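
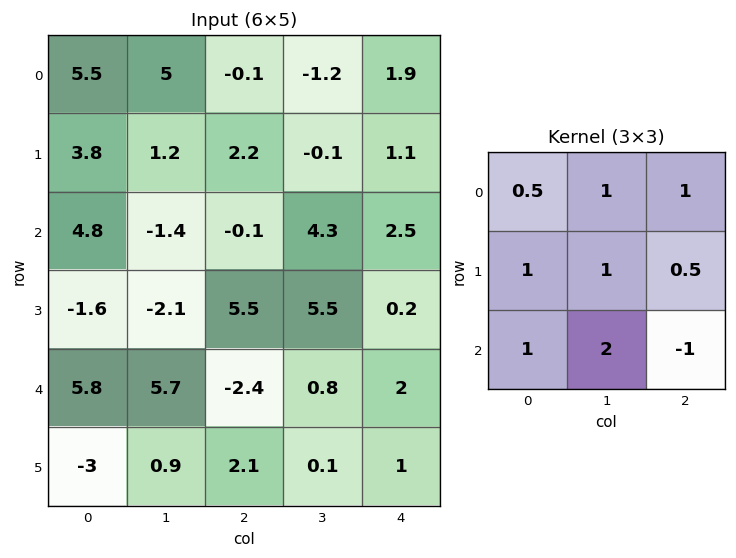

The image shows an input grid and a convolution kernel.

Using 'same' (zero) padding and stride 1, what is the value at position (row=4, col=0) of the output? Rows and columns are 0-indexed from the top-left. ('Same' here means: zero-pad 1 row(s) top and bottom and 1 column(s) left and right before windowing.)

-1.95

The receptive field on the zero-padded input at this output position is [0 -1.6 -2.1 / 0 5.8 5.7 / 0 -3 0.9]. Elementwise product with the kernel and sum: 0·0.5 + -1.6·1 + -2.1·1 + 0·1 + 5.8·1 + 5.7·0.5 + 0·1 + -3·2 + 0.9·-1.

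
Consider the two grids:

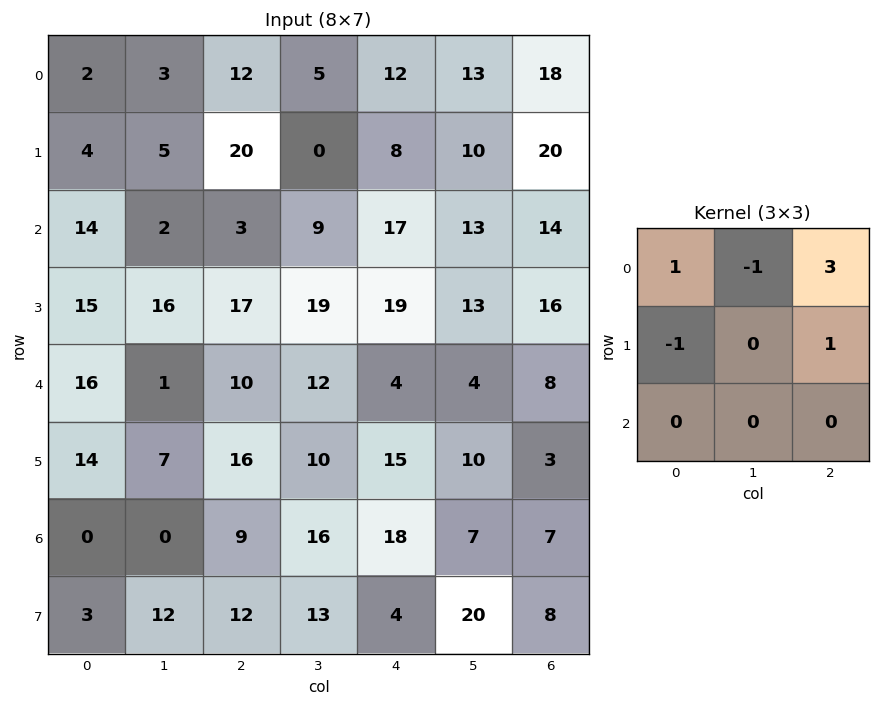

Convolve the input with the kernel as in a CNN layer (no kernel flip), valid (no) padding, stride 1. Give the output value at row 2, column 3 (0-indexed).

The receptive field on the input at this output position is [9 17 13 / 19 19 13 / 12 4 4]. Elementwise product with the kernel and sum: 9·1 + 17·-1 + 13·3 + 19·-1 + 13·1.

25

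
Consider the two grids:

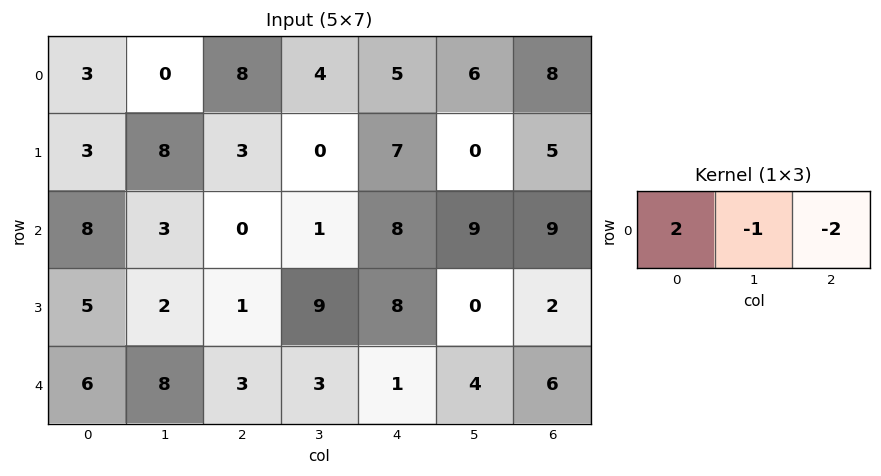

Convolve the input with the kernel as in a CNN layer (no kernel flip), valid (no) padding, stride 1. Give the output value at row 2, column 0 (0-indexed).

The receptive field on the input at this output position is [8 3 0]. Elementwise product with the kernel and sum: 8·2 + 3·-1 + 0·-2.

13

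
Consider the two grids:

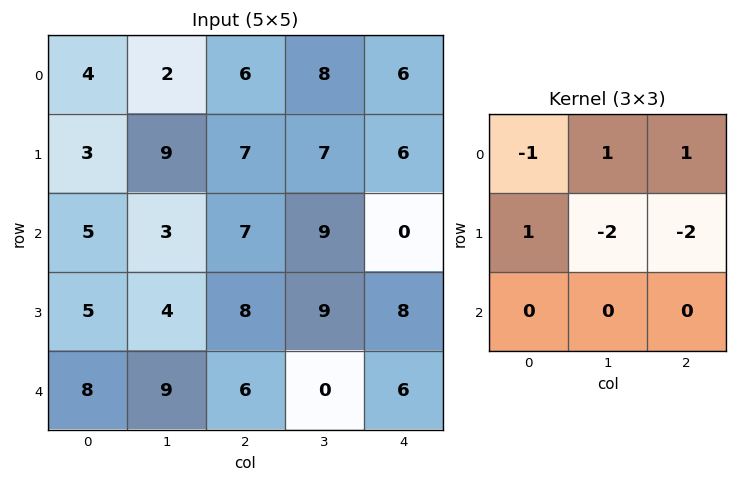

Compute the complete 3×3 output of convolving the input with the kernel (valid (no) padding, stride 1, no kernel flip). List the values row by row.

Output[0,0]: The receptive field on the input at this output position is [4 2 6 / 3 9 7 / 5 3 7]. Elementwise product with the kernel and sum: 4·-1 + 2·1 + 6·1 + 3·1 + 9·-2 + 7·-2.
Output[0,1]: The receptive field on the input at this output position is [2 6 8 / 9 7 7 / 3 7 9]. Elementwise product with the kernel and sum: 2·-1 + 6·1 + 8·1 + 9·1 + 7·-2 + 7·-2.

-25 -7 -11
-2 -24 -5
-14 -17 -24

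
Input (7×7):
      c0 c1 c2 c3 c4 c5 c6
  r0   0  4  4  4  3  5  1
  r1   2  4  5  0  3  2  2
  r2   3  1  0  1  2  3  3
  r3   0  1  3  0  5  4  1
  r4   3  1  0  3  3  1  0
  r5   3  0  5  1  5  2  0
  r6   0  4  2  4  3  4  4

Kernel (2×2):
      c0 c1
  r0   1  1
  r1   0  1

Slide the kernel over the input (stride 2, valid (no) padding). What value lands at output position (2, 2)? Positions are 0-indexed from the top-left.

The receptive field on the input at this output position is [3 1 / 5 2]. Elementwise product with the kernel and sum: 3·1 + 1·1 + 2·1.

6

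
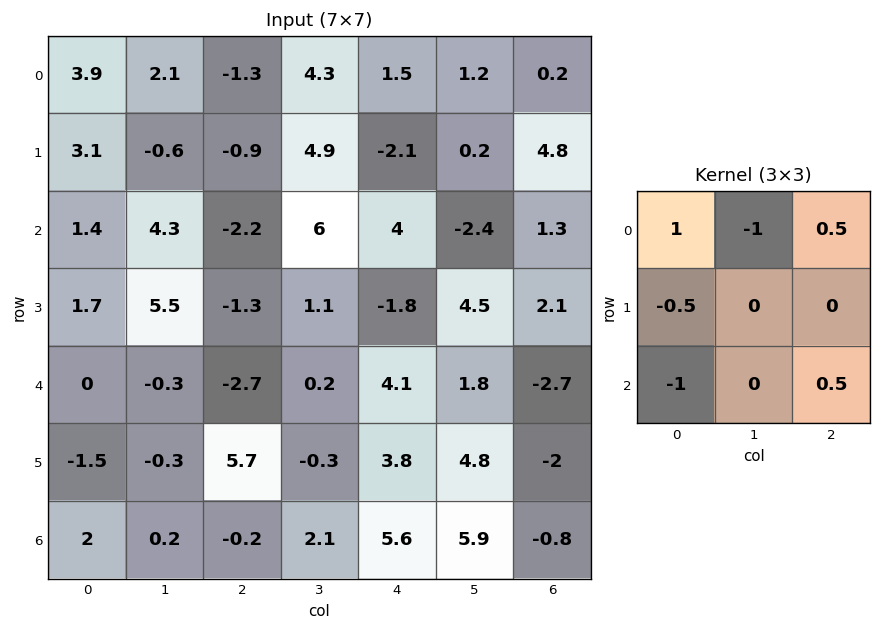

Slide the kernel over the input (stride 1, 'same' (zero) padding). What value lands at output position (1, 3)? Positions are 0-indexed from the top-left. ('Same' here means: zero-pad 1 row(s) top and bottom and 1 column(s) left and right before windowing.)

-0.2

The receptive field on the zero-padded input at this output position is [-1.3 4.3 1.5 / -0.9 4.9 -2.1 / -2.2 6 4]. Elementwise product with the kernel and sum: -1.3·1 + 4.3·-1 + 1.5·0.5 + -0.9·-0.5 + -2.2·-1 + 4·0.5.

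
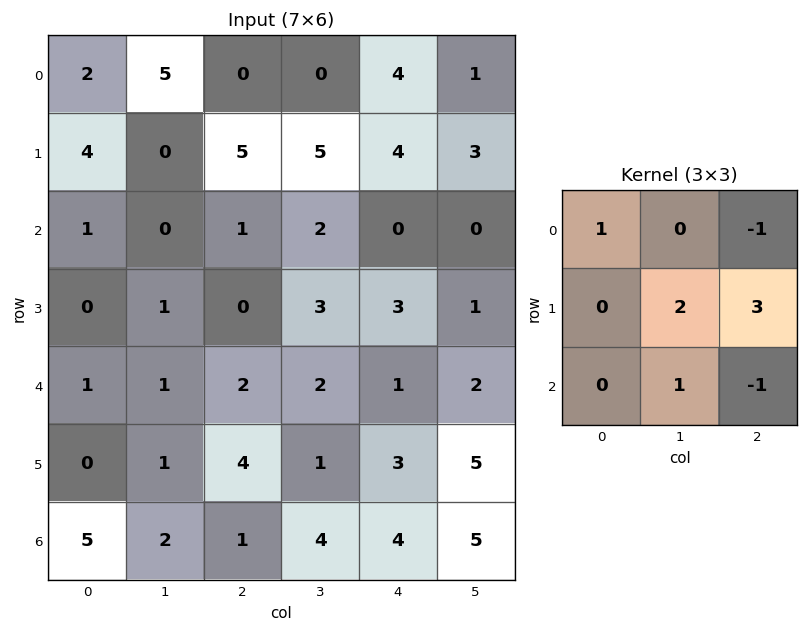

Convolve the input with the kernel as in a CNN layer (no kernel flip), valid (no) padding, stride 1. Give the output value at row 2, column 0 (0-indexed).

1

The receptive field on the input at this output position is [1 0 1 / 0 1 0 / 1 1 2]. Elementwise product with the kernel and sum: 1·1 + 1·-1 + 1·2 + 0·3 + 1·1 + 2·-1.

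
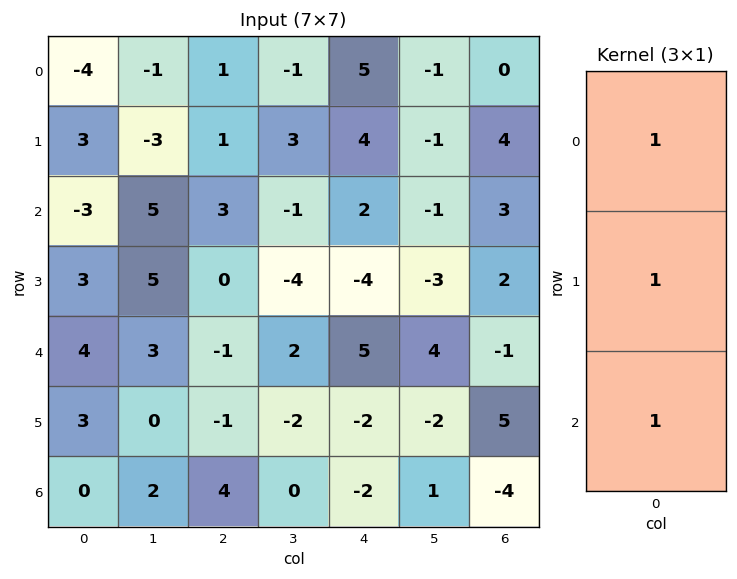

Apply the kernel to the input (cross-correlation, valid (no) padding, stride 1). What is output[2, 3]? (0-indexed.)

-3

The receptive field on the input at this output position is [-1 / -4 / 2]. Elementwise product with the kernel and sum: -1·1 + -4·1 + 2·1.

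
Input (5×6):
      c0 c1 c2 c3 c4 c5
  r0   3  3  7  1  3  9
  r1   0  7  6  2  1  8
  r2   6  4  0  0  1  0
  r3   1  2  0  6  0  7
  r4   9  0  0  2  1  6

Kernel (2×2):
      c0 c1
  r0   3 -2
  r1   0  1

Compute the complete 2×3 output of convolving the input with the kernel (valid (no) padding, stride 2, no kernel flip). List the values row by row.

Output[0,0]: The receptive field on the input at this output position is [3 3 / 0 7]. Elementwise product with the kernel and sum: 3·3 + 3·-2 + 7·1.
Output[0,1]: The receptive field on the input at this output position is [7 1 / 6 2]. Elementwise product with the kernel and sum: 7·3 + 1·-2 + 2·1.

10 21 -1
12 6 10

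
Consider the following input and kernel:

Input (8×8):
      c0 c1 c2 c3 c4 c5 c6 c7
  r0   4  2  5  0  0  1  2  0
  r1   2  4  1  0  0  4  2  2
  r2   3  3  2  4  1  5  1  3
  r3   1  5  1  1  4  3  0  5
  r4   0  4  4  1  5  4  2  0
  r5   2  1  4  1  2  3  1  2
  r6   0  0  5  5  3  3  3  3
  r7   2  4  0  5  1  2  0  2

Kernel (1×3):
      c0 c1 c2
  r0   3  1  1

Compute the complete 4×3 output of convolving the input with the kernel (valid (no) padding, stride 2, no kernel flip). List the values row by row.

19 15 3
14 11 9
8 18 21
5 23 15

Output[0,0]: The receptive field on the input at this output position is [4 2 5]. Elementwise product with the kernel and sum: 4·3 + 2·1 + 5·1.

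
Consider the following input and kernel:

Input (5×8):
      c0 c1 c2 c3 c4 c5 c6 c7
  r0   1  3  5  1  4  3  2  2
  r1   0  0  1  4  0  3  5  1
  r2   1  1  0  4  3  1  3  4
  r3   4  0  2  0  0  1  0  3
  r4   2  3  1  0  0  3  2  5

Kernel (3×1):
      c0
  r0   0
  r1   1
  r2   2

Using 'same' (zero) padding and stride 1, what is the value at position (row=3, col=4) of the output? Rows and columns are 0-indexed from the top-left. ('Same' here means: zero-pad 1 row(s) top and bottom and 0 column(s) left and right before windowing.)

The receptive field on the zero-padded input at this output position is [3 / 0 / 0]. Elementwise product with the kernel and sum: 0·1 + 0·2.

0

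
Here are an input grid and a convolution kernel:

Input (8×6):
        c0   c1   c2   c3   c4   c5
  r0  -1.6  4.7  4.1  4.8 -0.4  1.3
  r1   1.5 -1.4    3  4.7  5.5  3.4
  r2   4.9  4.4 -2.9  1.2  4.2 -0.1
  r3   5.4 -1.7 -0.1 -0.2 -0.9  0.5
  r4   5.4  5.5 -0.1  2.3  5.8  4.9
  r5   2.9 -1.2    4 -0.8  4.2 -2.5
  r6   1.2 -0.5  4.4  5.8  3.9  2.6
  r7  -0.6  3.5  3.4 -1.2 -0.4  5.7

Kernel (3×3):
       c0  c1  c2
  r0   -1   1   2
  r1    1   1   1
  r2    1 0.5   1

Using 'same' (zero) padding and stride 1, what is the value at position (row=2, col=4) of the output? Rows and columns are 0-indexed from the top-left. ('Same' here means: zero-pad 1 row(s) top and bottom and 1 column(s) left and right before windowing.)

12.75

The receptive field on the zero-padded input at this output position is [4.7 5.5 3.4 / 1.2 4.2 -0.1 / -0.2 -0.9 0.5]. Elementwise product with the kernel and sum: 4.7·-1 + 5.5·1 + 3.4·2 + 1.2·1 + 4.2·1 + -0.1·1 + -0.2·1 + -0.9·0.5 + 0.5·1.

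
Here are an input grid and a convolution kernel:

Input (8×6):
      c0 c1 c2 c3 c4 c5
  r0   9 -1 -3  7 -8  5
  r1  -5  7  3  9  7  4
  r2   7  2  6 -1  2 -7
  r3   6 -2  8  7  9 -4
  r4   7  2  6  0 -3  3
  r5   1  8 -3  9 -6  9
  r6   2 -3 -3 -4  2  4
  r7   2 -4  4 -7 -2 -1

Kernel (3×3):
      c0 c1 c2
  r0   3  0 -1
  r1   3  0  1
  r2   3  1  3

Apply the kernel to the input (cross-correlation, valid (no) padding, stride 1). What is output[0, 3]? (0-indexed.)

The receptive field on the input at this output position is [7 -8 5 / 9 7 4 / -1 2 -7]. Elementwise product with the kernel and sum: 7·3 + 5·-1 + 9·3 + 4·1 + -1·3 + 2·1 + -7·3.

25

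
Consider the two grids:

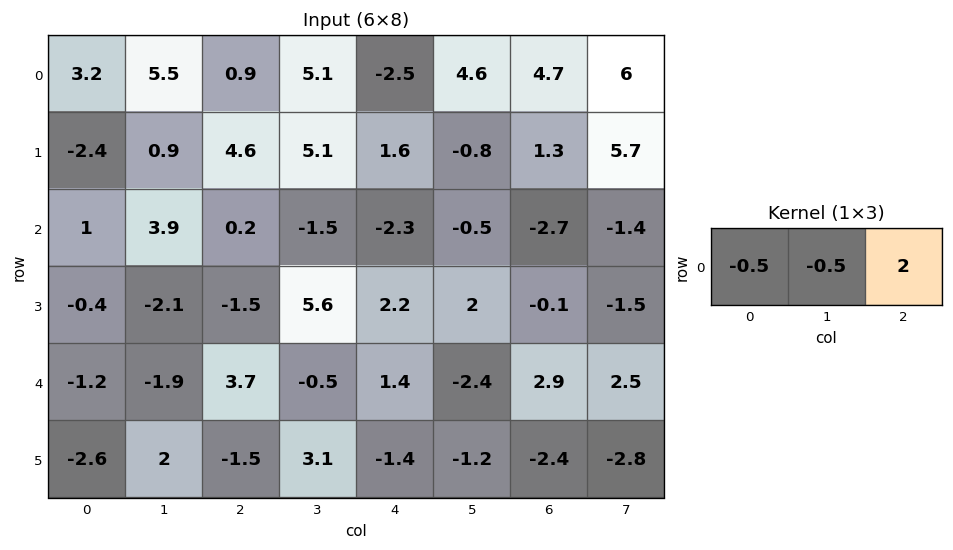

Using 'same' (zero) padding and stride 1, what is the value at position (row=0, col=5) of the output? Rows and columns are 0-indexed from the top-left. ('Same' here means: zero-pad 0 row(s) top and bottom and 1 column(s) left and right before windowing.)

The receptive field on the zero-padded input at this output position is [-2.5 4.6 4.7]. Elementwise product with the kernel and sum: -2.5·-0.5 + 4.6·-0.5 + 4.7·2.

8.35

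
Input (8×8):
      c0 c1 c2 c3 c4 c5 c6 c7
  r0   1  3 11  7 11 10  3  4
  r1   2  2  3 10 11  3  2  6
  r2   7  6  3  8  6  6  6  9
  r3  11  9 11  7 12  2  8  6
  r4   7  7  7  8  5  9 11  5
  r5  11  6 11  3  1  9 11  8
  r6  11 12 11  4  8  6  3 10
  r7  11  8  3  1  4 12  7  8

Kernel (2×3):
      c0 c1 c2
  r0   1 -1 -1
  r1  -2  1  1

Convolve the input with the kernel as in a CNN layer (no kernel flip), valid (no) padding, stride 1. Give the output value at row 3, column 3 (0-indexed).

-9

The receptive field on the input at this output position is [7 12 2 / 8 5 9]. Elementwise product with the kernel and sum: 7·1 + 12·-1 + 2·-1 + 8·-2 + 5·1 + 9·1.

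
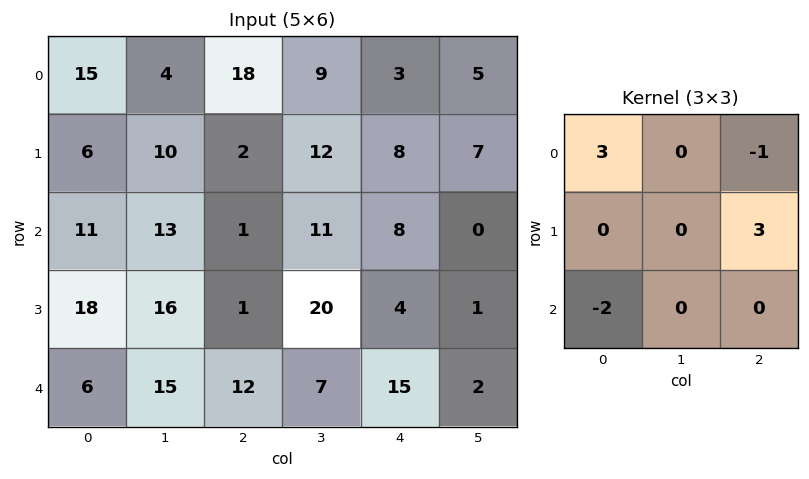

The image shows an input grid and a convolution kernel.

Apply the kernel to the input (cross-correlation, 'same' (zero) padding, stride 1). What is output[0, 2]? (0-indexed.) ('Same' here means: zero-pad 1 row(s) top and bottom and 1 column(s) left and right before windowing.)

The receptive field on the zero-padded input at this output position is [0 0 0 / 4 18 9 / 10 2 12]. Elementwise product with the kernel and sum: 0·3 + 0·-1 + 9·3 + 10·-2.

7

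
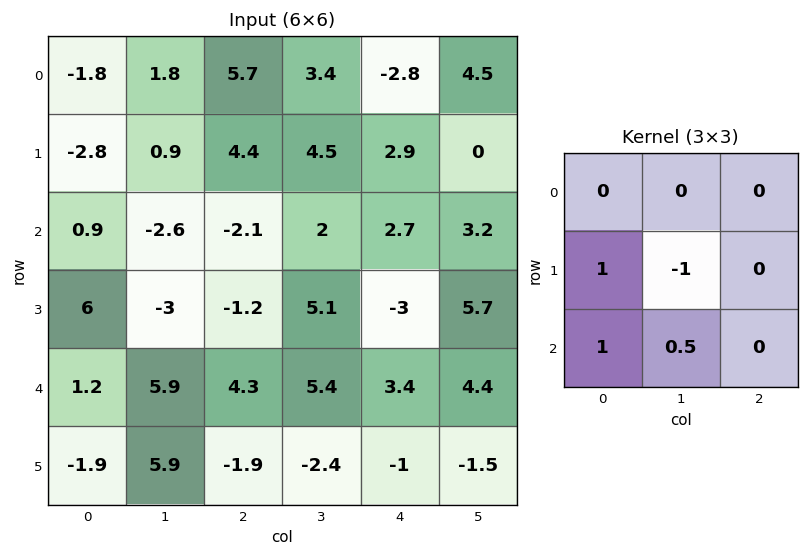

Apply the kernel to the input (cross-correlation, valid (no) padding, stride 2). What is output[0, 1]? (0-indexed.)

The receptive field on the input at this output position is [5.7 3.4 -2.8 / 4.4 4.5 2.9 / -2.1 2 2.7]. Elementwise product with the kernel and sum: 4.4·1 + 4.5·-1 + -2.1·1 + 2·0.5.

-1.2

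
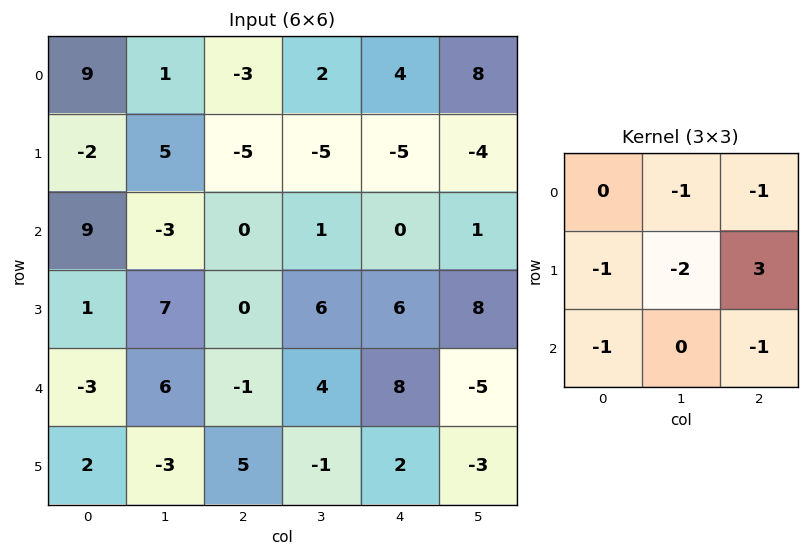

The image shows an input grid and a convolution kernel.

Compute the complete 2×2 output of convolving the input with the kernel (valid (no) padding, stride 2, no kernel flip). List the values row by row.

-30 -6
-8 -2

Output[0,0]: The receptive field on the input at this output position is [9 1 -3 / -2 5 -5 / 9 -3 0]. Elementwise product with the kernel and sum: 1·-1 + -3·-1 + -2·-1 + 5·-2 + -5·3 + 9·-1 + 0·-1.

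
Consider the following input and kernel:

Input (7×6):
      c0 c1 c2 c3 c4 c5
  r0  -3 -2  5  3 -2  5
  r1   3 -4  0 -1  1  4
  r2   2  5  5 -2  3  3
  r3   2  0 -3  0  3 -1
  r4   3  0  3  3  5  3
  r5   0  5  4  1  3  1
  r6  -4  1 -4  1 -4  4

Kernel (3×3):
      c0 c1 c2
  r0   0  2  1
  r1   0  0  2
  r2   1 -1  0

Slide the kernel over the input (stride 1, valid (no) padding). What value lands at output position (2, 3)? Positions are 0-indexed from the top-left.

The receptive field on the input at this output position is [-2 3 3 / 0 3 -1 / 3 5 3]. Elementwise product with the kernel and sum: 3·2 + 3·1 + -1·2 + 3·1 + 5·-1.

5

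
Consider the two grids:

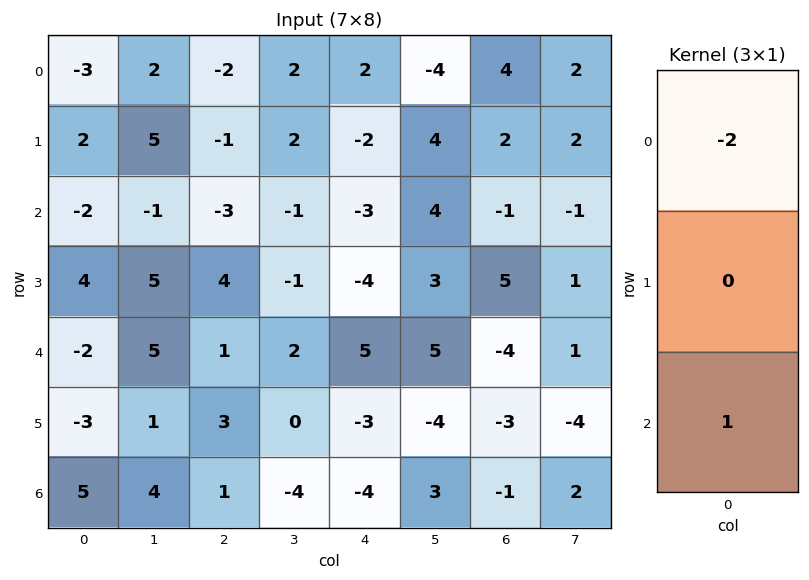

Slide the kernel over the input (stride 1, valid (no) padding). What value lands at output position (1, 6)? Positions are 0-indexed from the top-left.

The receptive field on the input at this output position is [2 / -1 / 5]. Elementwise product with the kernel and sum: 2·-2 + 5·1.

1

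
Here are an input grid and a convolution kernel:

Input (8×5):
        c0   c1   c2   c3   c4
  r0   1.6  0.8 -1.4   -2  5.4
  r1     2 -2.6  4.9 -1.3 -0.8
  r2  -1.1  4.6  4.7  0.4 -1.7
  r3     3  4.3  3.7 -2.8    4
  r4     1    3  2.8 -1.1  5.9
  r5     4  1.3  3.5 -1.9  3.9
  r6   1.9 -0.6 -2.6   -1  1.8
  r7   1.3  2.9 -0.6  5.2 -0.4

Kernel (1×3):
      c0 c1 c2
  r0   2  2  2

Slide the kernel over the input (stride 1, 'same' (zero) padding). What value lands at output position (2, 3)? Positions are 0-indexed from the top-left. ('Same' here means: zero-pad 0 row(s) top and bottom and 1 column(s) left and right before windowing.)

6.8

The receptive field on the zero-padded input at this output position is [4.7 0.4 -1.7]. Elementwise product with the kernel and sum: 4.7·2 + 0.4·2 + -1.7·2.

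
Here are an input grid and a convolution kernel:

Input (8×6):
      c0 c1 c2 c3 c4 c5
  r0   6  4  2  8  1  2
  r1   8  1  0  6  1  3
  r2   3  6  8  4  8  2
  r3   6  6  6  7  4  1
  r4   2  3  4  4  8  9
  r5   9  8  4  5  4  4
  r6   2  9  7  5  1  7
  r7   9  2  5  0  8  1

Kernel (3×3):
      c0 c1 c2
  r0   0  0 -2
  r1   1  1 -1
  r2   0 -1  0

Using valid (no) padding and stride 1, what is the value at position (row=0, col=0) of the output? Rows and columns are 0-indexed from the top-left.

The receptive field on the input at this output position is [6 4 2 / 8 1 0 / 3 6 8]. Elementwise product with the kernel and sum: 2·-2 + 8·1 + 1·1 + 0·-1 + 6·-1.

-1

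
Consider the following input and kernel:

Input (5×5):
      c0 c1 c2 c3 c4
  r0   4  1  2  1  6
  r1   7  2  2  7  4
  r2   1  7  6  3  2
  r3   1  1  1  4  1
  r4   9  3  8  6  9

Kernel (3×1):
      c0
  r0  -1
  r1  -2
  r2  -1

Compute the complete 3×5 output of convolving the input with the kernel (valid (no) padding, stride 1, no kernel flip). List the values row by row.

-19 -12 -12 -18 -16
-10 -17 -15 -17 -9
-12 -12 -16 -17 -13

Output[0,0]: The receptive field on the input at this output position is [4 / 7 / 1]. Elementwise product with the kernel and sum: 4·-1 + 7·-2 + 1·-1.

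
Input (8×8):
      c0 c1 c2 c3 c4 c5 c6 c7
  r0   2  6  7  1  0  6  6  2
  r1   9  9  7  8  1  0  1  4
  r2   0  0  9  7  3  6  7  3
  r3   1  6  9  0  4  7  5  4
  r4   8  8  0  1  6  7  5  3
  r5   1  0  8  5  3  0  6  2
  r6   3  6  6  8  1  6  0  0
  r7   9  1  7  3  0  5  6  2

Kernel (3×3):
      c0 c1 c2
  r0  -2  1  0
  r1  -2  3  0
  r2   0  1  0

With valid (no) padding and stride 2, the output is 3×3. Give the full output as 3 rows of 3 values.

11 4 10
24 -28 20
-4 8 -5

Output[0,0]: The receptive field on the input at this output position is [2 6 7 / 9 9 7 / 0 0 9]. Elementwise product with the kernel and sum: 2·-2 + 6·1 + 9·-2 + 9·3 + 0·1.
Output[0,1]: The receptive field on the input at this output position is [7 1 0 / 7 8 1 / 9 7 3]. Elementwise product with the kernel and sum: 7·-2 + 1·1 + 7·-2 + 8·3 + 7·1.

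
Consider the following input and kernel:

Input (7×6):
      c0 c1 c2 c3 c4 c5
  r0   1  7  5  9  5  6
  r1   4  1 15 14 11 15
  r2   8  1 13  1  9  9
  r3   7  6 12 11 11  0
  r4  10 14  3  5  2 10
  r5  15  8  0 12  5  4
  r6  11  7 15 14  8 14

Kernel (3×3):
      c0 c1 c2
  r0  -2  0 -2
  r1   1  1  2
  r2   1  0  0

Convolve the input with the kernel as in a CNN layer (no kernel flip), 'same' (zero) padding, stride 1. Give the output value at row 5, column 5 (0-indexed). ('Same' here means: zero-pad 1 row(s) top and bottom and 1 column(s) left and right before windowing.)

13

The receptive field on the zero-padded input at this output position is [2 10 0 / 5 4 0 / 8 14 0]. Elementwise product with the kernel and sum: 2·-2 + 0·-2 + 5·1 + 4·1 + 0·2 + 8·1.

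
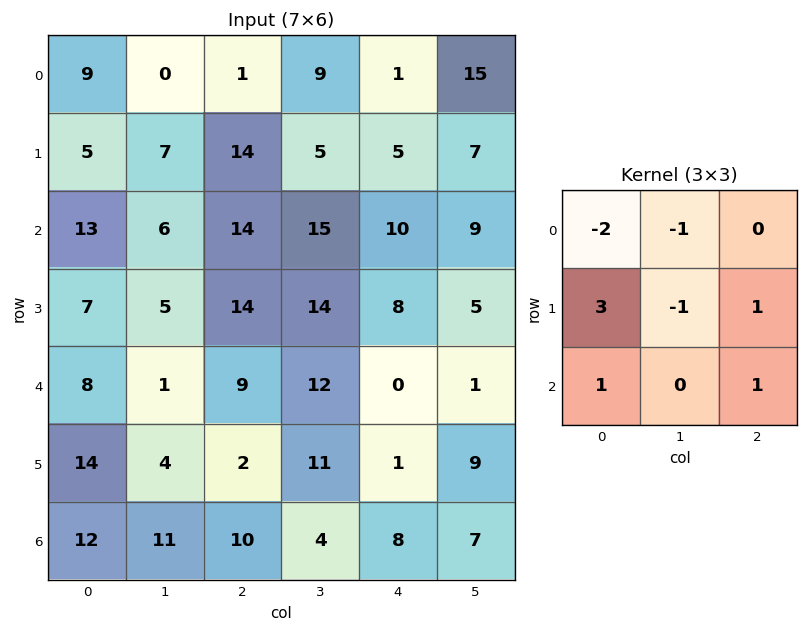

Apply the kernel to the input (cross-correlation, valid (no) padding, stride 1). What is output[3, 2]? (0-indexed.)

The receptive field on the input at this output position is [14 14 8 / 9 12 0 / 2 11 1]. Elementwise product with the kernel and sum: 14·-2 + 14·-1 + 9·3 + 12·-1 + 0·1 + 2·1 + 1·1.

-24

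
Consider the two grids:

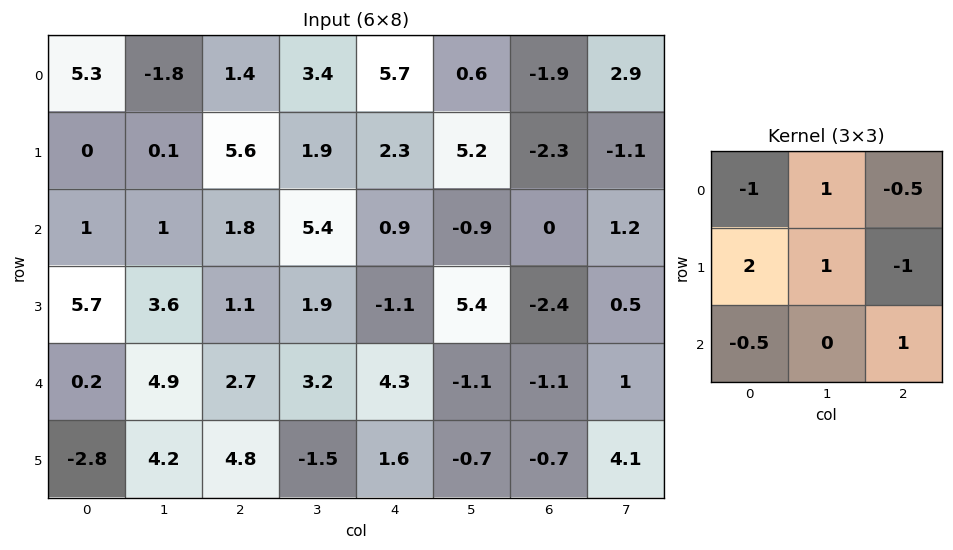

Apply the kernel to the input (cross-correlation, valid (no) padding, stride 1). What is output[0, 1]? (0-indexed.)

The receptive field on the input at this output position is [-1.8 1.4 3.4 / 0.1 5.6 1.9 / 1 1.8 5.4]. Elementwise product with the kernel and sum: -1.8·-1 + 1.4·1 + 3.4·-0.5 + 0.1·2 + 5.6·1 + 1.9·-1 + 1·-0.5 + 5.4·1.

10.3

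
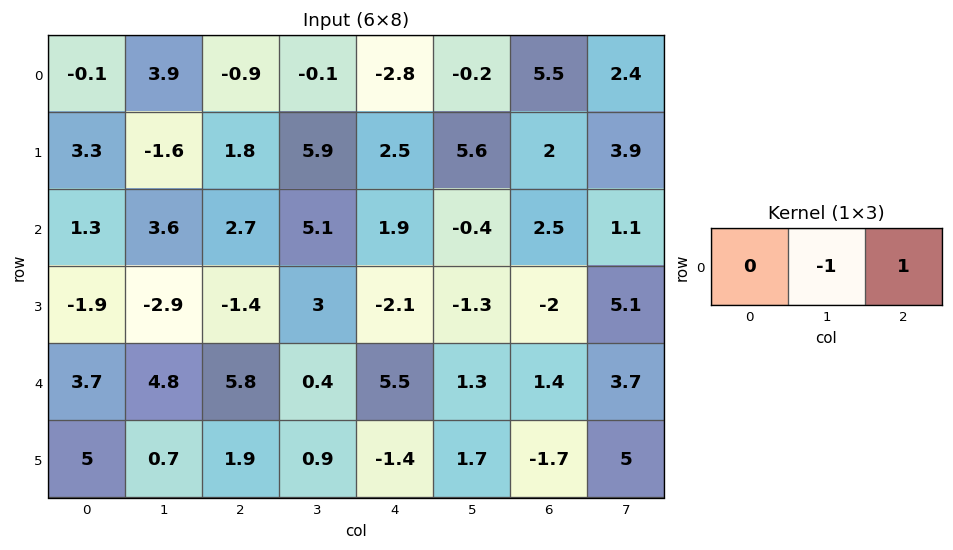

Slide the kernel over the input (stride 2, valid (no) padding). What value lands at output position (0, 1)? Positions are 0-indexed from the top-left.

-2.7

The receptive field on the input at this output position is [-0.9 -0.1 -2.8]. Elementwise product with the kernel and sum: -0.1·-1 + -2.8·1.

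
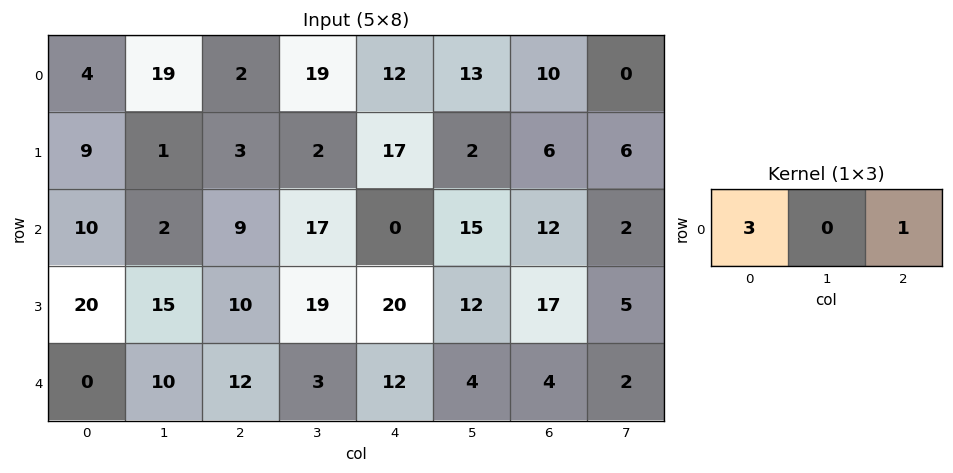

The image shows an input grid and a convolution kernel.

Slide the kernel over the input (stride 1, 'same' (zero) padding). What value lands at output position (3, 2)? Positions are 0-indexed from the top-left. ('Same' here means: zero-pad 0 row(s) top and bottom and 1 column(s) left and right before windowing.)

The receptive field on the zero-padded input at this output position is [15 10 19]. Elementwise product with the kernel and sum: 15·3 + 19·1.

64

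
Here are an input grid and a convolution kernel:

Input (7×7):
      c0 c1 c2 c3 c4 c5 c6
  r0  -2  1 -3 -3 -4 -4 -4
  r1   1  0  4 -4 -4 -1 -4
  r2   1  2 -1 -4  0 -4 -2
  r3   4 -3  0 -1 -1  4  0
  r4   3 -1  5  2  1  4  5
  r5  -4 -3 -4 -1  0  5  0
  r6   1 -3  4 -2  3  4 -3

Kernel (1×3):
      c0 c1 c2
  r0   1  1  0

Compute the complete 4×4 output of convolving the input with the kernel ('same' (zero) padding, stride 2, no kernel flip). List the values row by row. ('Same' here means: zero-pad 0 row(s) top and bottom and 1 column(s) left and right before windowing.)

-2 -2 -7 -8
1 1 -4 -6
3 4 3 9
1 1 1 1

Output[0,0]: The receptive field on the zero-padded input at this output position is [0 -2 1]. Elementwise product with the kernel and sum: 0·1 + -2·1.
Output[0,1]: The receptive field on the zero-padded input at this output position is [1 -3 -3]. Elementwise product with the kernel and sum: 1·1 + -3·1.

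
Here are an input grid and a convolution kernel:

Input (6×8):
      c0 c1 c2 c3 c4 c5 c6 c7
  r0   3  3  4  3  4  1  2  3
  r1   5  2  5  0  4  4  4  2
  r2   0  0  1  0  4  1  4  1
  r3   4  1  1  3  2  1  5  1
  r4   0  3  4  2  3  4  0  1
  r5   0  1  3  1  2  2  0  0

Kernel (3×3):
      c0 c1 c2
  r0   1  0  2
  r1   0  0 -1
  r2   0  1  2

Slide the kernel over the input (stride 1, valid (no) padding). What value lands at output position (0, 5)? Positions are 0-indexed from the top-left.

The receptive field on the input at this output position is [1 2 3 / 4 4 2 / 1 4 1]. Elementwise product with the kernel and sum: 1·1 + 3·2 + 2·-1 + 4·1 + 1·2.

11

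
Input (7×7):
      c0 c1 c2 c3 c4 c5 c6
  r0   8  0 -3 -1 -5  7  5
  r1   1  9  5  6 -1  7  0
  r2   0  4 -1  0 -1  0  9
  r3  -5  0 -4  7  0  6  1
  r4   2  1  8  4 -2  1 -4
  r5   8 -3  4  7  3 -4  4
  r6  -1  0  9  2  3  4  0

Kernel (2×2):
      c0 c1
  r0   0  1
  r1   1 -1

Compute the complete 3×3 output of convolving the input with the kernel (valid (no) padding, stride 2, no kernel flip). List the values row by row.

Output[0,0]: The receptive field on the input at this output position is [8 0 / 1 9]. Elementwise product with the kernel and sum: 0·1 + 1·1 + 9·-1.
Output[0,1]: The receptive field on the input at this output position is [-3 -1 / 5 6]. Elementwise product with the kernel and sum: -1·1 + 5·1 + 6·-1.

-8 -2 -1
-1 -11 -6
12 1 8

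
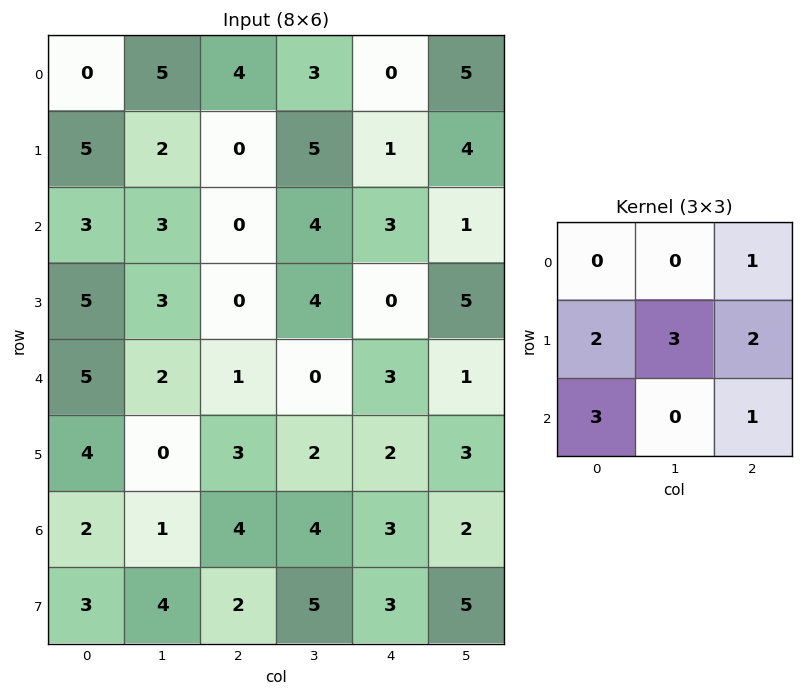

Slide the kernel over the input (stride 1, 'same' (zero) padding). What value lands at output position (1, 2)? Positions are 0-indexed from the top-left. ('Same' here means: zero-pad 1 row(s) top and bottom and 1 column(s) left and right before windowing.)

The receptive field on the zero-padded input at this output position is [5 4 3 / 2 0 5 / 3 0 4]. Elementwise product with the kernel and sum: 3·1 + 2·2 + 0·3 + 5·2 + 3·3 + 4·1.

30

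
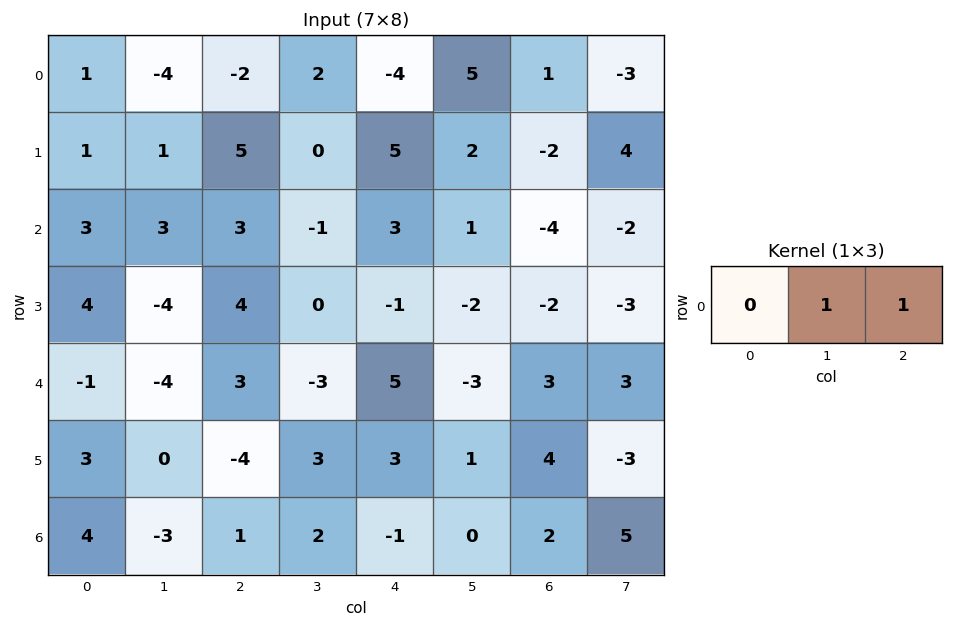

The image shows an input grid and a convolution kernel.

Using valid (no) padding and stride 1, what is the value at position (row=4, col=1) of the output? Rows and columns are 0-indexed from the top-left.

0

The receptive field on the input at this output position is [-4 3 -3]. Elementwise product with the kernel and sum: 3·1 + -3·1.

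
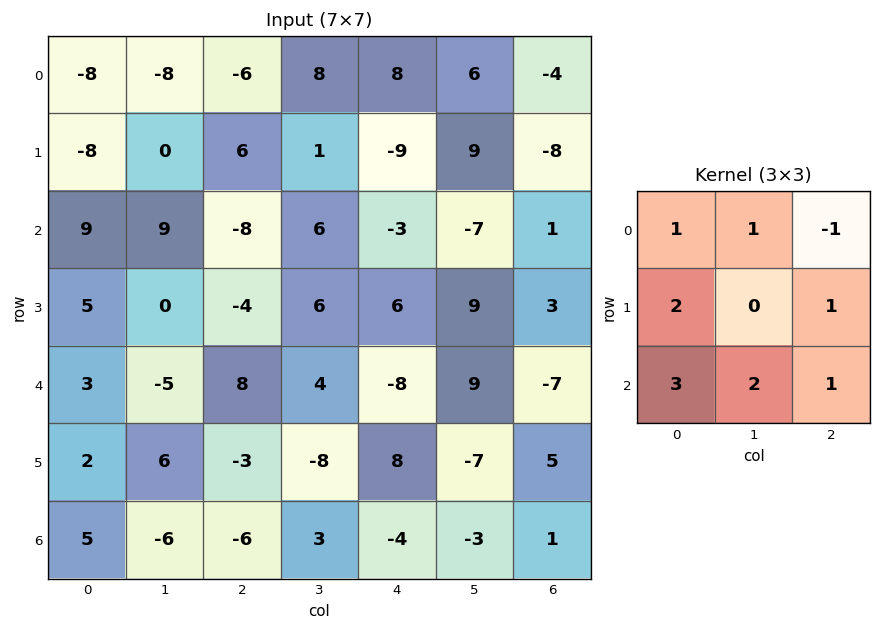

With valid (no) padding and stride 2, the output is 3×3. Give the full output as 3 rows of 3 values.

17 -18 -30
39 23 -9
-12 6 12

Output[0,0]: The receptive field on the input at this output position is [-8 -8 -6 / -8 0 6 / 9 9 -8]. Elementwise product with the kernel and sum: -8·1 + -8·1 + -6·-1 + -8·2 + 6·1 + 9·3 + 9·2 + -8·1.
Output[0,1]: The receptive field on the input at this output position is [-6 8 8 / 6 1 -9 / -8 6 -3]. Elementwise product with the kernel and sum: -6·1 + 8·1 + 8·-1 + 6·2 + -9·1 + -8·3 + 6·2 + -3·1.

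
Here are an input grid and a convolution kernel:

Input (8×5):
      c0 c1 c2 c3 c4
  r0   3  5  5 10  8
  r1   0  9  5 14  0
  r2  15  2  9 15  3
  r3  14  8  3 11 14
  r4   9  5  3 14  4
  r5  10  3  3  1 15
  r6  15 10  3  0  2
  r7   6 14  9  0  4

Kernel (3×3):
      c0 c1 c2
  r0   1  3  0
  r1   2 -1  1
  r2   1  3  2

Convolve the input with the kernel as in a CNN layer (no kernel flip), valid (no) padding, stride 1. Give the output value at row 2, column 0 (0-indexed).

The receptive field on the input at this output position is [15 2 9 / 14 8 3 / 9 5 3]. Elementwise product with the kernel and sum: 15·1 + 2·3 + 14·2 + 8·-1 + 3·1 + 9·1 + 5·3 + 3·2.

74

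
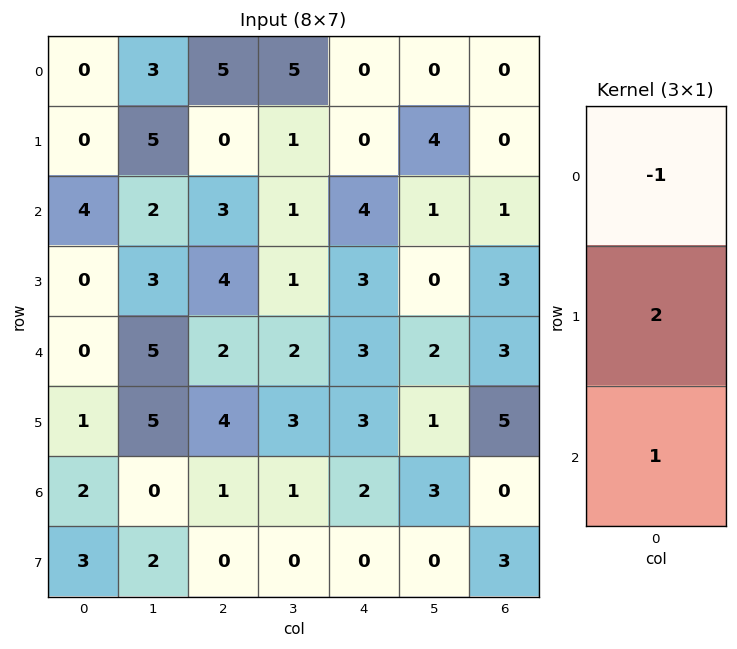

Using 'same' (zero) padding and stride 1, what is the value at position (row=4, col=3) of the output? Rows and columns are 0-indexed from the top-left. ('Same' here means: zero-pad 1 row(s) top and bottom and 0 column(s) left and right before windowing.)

The receptive field on the zero-padded input at this output position is [1 / 2 / 3]. Elementwise product with the kernel and sum: 1·-1 + 2·2 + 3·1.

6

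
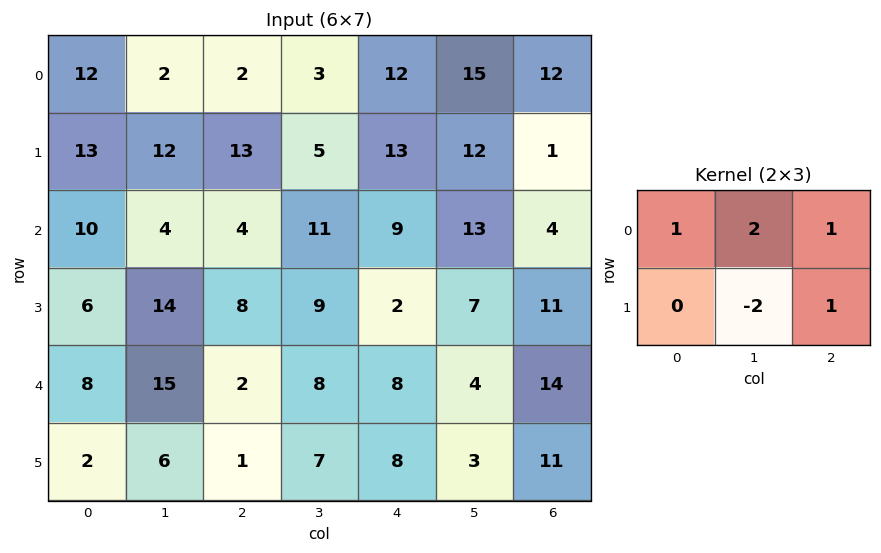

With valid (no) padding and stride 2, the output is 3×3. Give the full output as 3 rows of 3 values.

7 23 31
2 19 36
29 20 35

Output[0,0]: The receptive field on the input at this output position is [12 2 2 / 13 12 13]. Elementwise product with the kernel and sum: 12·1 + 2·2 + 2·1 + 12·-2 + 13·1.
Output[0,1]: The receptive field on the input at this output position is [2 3 12 / 13 5 13]. Elementwise product with the kernel and sum: 2·1 + 3·2 + 12·1 + 5·-2 + 13·1.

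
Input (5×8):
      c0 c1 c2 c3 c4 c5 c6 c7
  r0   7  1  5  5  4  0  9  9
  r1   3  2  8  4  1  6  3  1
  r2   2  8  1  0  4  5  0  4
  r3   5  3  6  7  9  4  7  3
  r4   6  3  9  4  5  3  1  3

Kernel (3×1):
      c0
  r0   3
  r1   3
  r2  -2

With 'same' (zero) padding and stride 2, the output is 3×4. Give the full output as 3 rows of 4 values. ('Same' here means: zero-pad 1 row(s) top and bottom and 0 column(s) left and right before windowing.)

Output[0,0]: The receptive field on the zero-padded input at this output position is [0 / 7 / 3]. Elementwise product with the kernel and sum: 0·3 + 7·3 + 3·-2.

15 -1 10 21
5 15 -3 -5
33 45 42 24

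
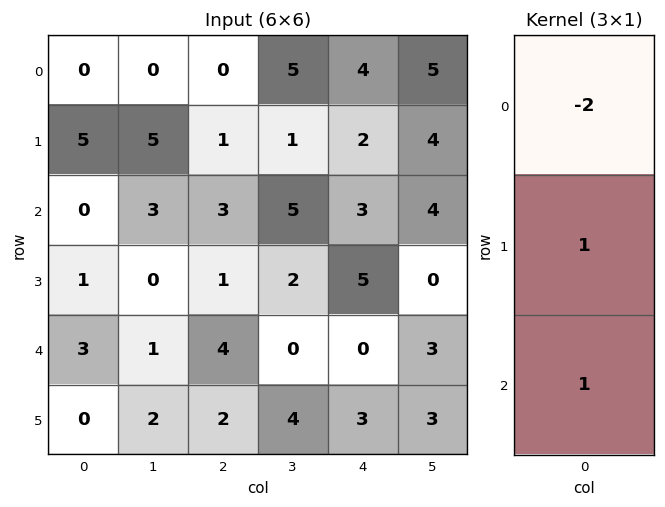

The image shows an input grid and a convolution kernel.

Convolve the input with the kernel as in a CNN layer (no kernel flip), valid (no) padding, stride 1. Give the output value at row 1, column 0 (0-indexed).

-9

The receptive field on the input at this output position is [5 / 0 / 1]. Elementwise product with the kernel and sum: 5·-2 + 0·1 + 1·1.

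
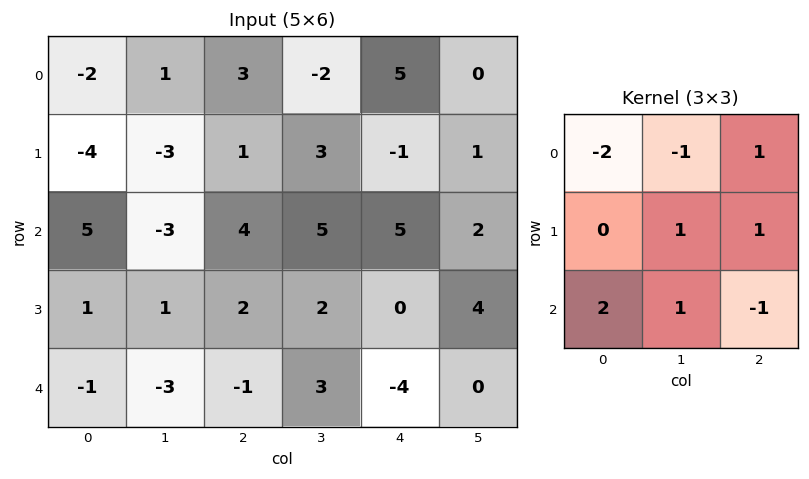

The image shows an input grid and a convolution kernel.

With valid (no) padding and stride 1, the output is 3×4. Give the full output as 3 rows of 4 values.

Output[0,0]: The receptive field on the input at this output position is [-2 1 3 / -4 -3 1 / 5 -3 4]. Elementwise product with the kernel and sum: -2·-2 + 1·-1 + 3·1 + -3·1 + 1·1 + 5·2 + -3·1 + 4·-1.

7 -10 11 12
14 19 10 3
-4 1 -1 -7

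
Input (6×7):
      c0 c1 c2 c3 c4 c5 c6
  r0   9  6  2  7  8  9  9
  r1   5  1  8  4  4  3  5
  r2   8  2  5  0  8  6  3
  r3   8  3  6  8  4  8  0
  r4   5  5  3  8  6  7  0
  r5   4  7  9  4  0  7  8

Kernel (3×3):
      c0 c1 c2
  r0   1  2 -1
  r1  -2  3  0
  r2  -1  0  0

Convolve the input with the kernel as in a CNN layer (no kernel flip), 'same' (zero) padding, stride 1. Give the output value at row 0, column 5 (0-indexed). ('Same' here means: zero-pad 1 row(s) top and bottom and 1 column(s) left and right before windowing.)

7

The receptive field on the zero-padded input at this output position is [0 0 0 / 8 9 9 / 4 3 5]. Elementwise product with the kernel and sum: 0·1 + 0·2 + 0·-1 + 8·-2 + 9·3 + 4·-1.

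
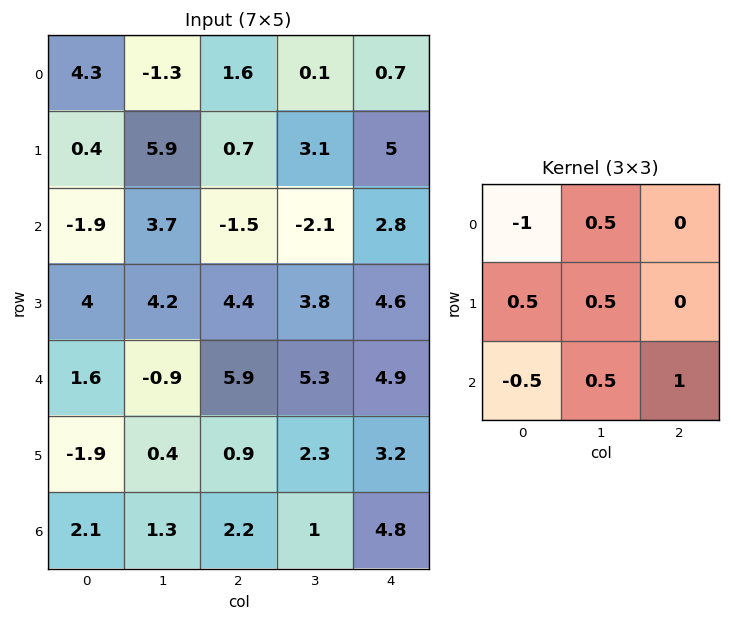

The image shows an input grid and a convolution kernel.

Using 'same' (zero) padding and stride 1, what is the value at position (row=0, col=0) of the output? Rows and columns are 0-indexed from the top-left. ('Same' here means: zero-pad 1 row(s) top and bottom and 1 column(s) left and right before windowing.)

8.25

The receptive field on the zero-padded input at this output position is [0 0 0 / 0 4.3 -1.3 / 0 0.4 5.9]. Elementwise product with the kernel and sum: 0·-1 + 0·0.5 + 0·0.5 + 4.3·0.5 + 0·-0.5 + 0.4·0.5 + 5.9·1.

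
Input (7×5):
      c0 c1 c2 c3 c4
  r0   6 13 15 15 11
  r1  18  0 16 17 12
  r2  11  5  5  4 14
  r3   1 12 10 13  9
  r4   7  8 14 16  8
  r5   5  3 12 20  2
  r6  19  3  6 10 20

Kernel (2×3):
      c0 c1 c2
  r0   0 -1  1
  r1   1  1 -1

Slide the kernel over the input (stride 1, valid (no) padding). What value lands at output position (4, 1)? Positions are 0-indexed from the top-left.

The receptive field on the input at this output position is [8 14 16 / 3 12 20]. Elementwise product with the kernel and sum: 14·-1 + 16·1 + 3·1 + 12·1 + 20·-1.

-3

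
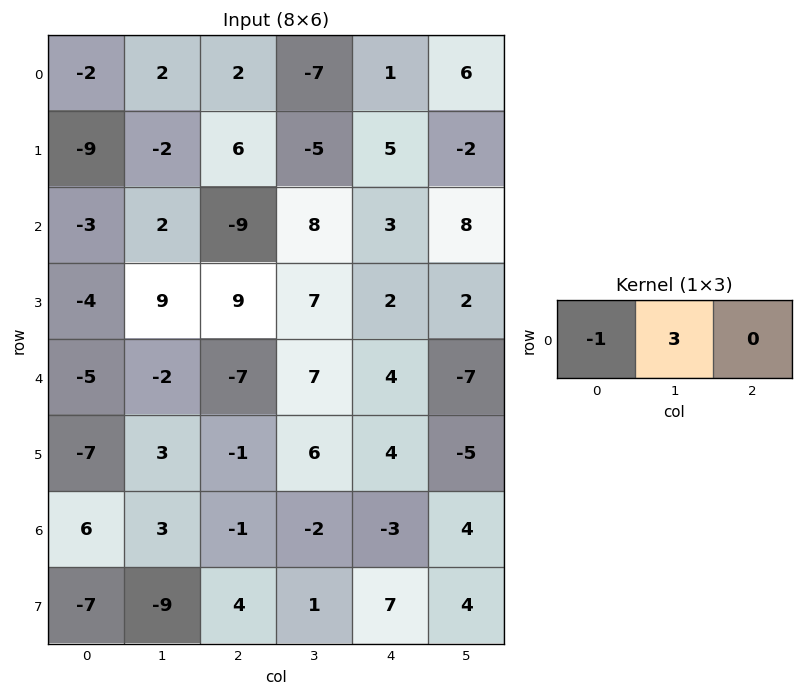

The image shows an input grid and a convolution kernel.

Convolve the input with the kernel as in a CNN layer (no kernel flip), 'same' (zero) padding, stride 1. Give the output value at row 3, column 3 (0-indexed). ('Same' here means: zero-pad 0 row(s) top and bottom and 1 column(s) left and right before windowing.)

12

The receptive field on the zero-padded input at this output position is [9 7 2]. Elementwise product with the kernel and sum: 9·-1 + 7·3.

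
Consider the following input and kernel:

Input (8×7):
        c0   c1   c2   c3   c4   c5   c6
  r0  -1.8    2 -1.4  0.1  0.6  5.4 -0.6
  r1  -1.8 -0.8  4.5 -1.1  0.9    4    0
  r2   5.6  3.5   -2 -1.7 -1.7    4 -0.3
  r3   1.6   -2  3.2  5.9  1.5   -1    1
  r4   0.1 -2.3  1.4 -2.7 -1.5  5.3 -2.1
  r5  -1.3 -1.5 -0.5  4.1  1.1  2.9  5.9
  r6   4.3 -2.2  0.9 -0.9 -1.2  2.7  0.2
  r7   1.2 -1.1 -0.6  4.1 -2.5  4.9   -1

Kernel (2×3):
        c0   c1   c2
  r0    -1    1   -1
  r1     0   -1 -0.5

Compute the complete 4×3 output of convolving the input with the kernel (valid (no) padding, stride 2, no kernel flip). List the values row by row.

Output[0,0]: The receptive field on the input at this output position is [-1.8 2 -1.4 / -1.8 -0.8 4.5]. Elementwise product with the kernel and sum: -1.8·-1 + 2·1 + -1.4·-1 + -0.8·-1 + 4.5·-0.5.
Output[0,1]: The receptive field on the input at this output position is [-1.4 0.1 0.6 / 4.5 -1.1 0.9]. Elementwise product with the kernel and sum: -1.4·-1 + 0.1·1 + 0.6·-1 + -1.1·-1 + 0.9·-0.5.

3.75 1.55 1.4
0.3 -4.65 6.5
-2.05 -7.25 3.05
-6 -3.45 -0.7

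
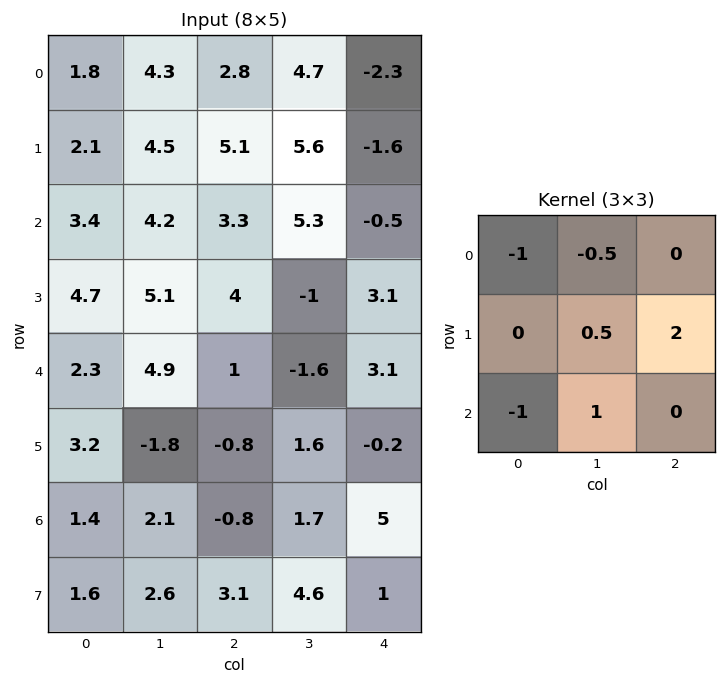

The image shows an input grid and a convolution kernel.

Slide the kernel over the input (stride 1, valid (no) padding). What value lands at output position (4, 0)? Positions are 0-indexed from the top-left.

The receptive field on the input at this output position is [2.3 4.9 1 / 3.2 -1.8 -0.8 / 1.4 2.1 -0.8]. Elementwise product with the kernel and sum: 2.3·-1 + 4.9·-0.5 + -1.8·0.5 + -0.8·2 + 1.4·-1 + 2.1·1.

-6.55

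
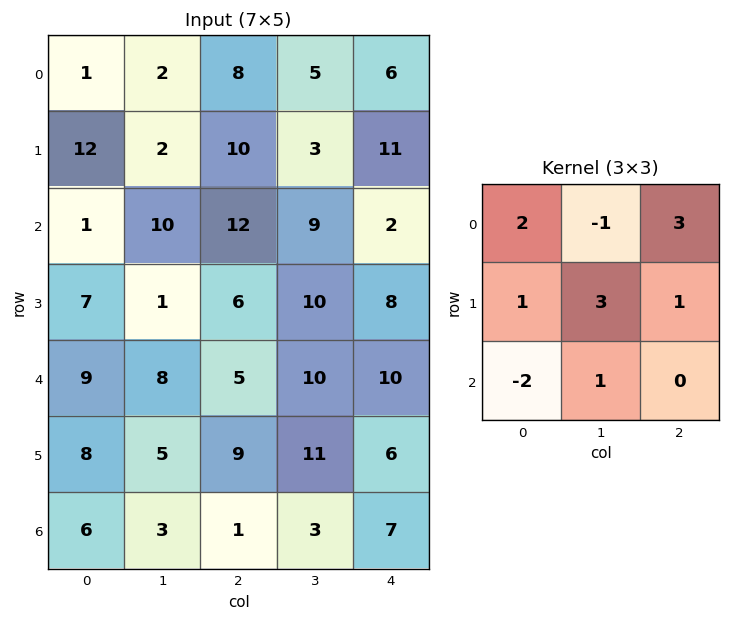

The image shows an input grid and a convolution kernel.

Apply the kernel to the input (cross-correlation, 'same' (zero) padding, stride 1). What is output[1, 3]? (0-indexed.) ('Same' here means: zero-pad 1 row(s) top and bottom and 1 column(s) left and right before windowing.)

The receptive field on the zero-padded input at this output position is [8 5 6 / 10 3 11 / 12 9 2]. Elementwise product with the kernel and sum: 8·2 + 5·-1 + 6·3 + 10·1 + 3·3 + 11·1 + 12·-2 + 9·1.

44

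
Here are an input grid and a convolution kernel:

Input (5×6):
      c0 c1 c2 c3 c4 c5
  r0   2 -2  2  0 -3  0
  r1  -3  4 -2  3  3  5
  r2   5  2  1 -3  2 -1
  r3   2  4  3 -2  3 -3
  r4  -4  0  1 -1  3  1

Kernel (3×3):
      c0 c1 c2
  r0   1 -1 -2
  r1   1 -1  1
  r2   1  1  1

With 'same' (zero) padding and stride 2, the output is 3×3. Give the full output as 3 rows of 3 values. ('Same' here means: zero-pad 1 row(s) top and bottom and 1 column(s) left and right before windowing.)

-3 1 14
-2 3 -18
-6 3 -2

Output[0,0]: The receptive field on the zero-padded input at this output position is [0 0 0 / 0 2 -2 / 0 -3 4]. Elementwise product with the kernel and sum: 0·1 + 0·-1 + 0·-2 + 0·1 + 2·-1 + -2·1 + 0·1 + -3·1 + 4·1.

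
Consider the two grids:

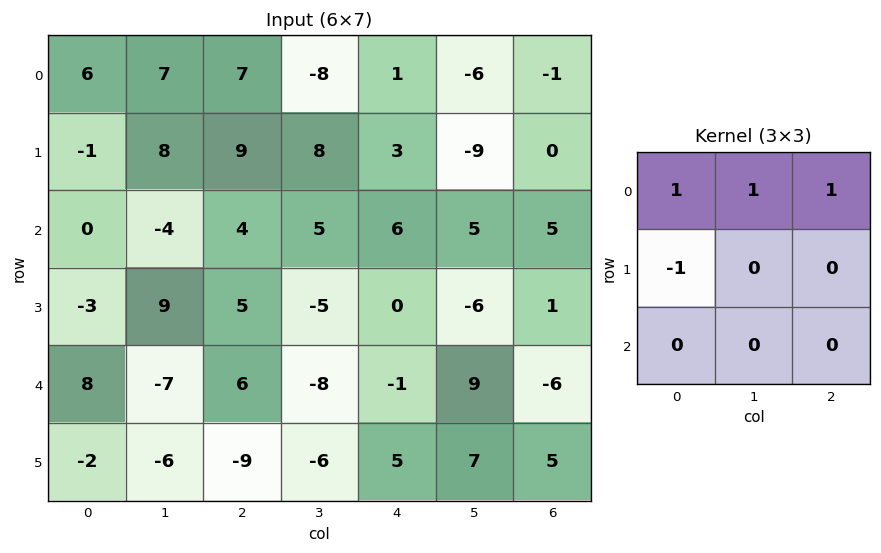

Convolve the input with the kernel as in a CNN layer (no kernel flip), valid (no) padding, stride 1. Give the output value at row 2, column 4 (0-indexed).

The receptive field on the input at this output position is [6 5 5 / 0 -6 1 / -1 9 -6]. Elementwise product with the kernel and sum: 6·1 + 5·1 + 5·1 + 0·-1.

16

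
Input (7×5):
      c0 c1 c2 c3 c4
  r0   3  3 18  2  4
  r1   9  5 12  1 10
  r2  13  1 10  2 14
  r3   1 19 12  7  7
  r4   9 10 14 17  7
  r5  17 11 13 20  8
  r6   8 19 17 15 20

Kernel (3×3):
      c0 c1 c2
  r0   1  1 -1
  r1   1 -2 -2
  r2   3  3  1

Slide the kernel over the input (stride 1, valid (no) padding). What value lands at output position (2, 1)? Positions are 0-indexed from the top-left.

The receptive field on the input at this output position is [1 10 2 / 19 12 7 / 10 14 17]. Elementwise product with the kernel and sum: 1·1 + 10·1 + 2·-1 + 19·1 + 12·-2 + 7·-2 + 10·3 + 14·3 + 17·1.

79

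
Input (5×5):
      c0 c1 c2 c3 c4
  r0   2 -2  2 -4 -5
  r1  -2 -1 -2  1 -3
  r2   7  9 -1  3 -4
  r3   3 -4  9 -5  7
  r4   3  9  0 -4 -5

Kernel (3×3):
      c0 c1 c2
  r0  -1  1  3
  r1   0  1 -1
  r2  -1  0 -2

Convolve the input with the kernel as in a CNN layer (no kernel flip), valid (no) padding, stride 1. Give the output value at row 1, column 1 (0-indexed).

The receptive field on the input at this output position is [-1 -2 1 / 9 -1 3 / -4 9 -5]. Elementwise product with the kernel and sum: -1·-1 + -2·1 + 1·3 + -1·1 + 3·-1 + -4·-1 + -5·-2.

12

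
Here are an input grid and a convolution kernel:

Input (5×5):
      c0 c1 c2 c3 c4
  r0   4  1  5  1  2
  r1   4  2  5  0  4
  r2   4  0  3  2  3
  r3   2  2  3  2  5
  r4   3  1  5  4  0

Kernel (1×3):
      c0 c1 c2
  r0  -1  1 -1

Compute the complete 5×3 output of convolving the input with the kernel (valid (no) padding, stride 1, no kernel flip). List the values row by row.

Output[0,0]: The receptive field on the input at this output position is [4 1 5]. Elementwise product with the kernel and sum: 4·-1 + 1·1 + 5·-1.
Output[0,1]: The receptive field on the input at this output position is [1 5 1]. Elementwise product with the kernel and sum: 1·-1 + 5·1 + 1·-1.

-8 3 -6
-7 3 -9
-7 1 -4
-3 -1 -6
-7 0 -1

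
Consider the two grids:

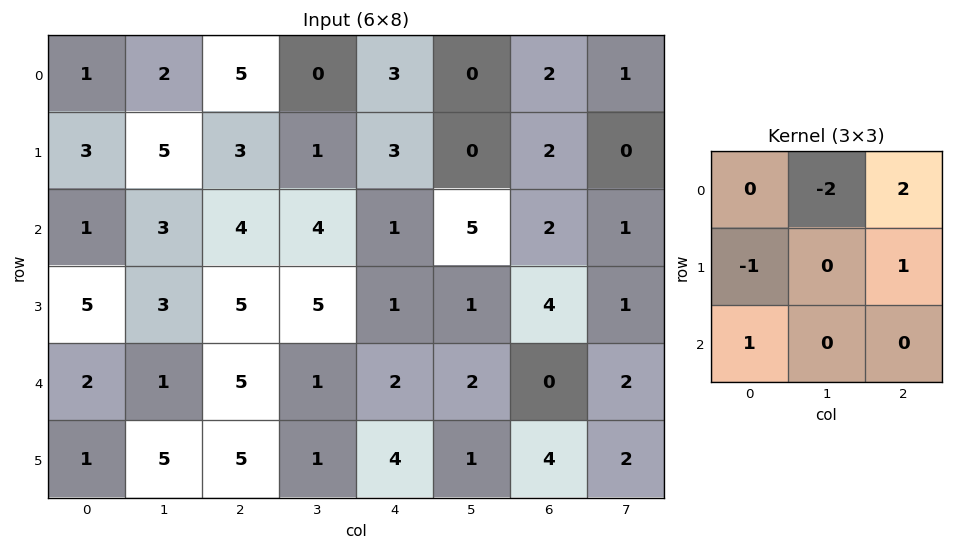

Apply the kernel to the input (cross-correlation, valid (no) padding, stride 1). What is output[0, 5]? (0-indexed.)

The receptive field on the input at this output position is [0 2 1 / 0 2 0 / 5 2 1]. Elementwise product with the kernel and sum: 2·-2 + 1·2 + 0·-1 + 0·1 + 5·1.

3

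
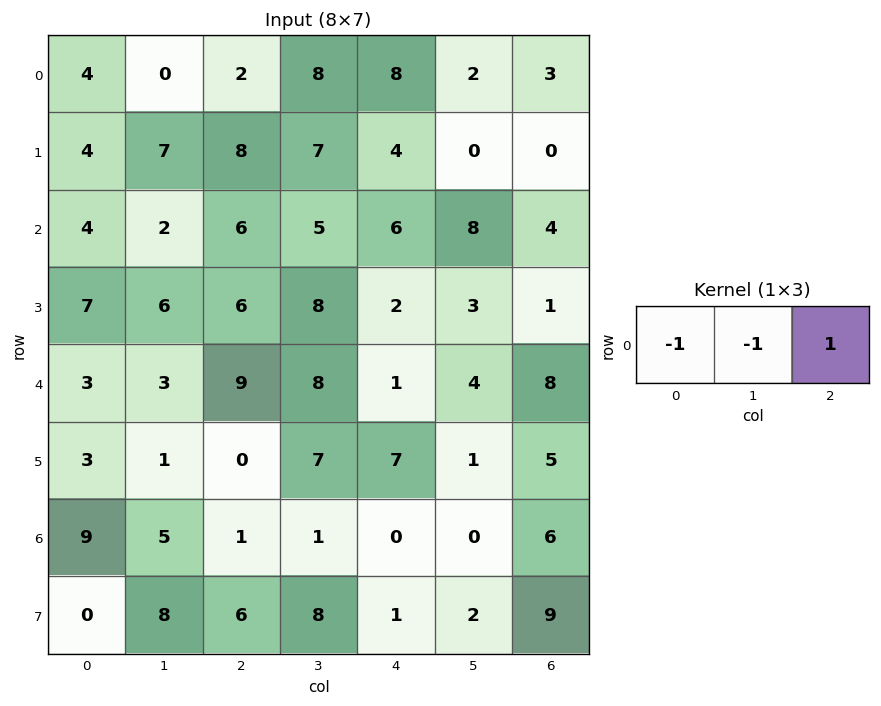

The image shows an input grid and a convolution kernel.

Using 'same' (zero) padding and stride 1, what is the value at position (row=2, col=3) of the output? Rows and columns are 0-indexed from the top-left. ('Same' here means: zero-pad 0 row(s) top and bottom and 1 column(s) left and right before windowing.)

-5

The receptive field on the zero-padded input at this output position is [6 5 6]. Elementwise product with the kernel and sum: 6·-1 + 5·-1 + 6·1.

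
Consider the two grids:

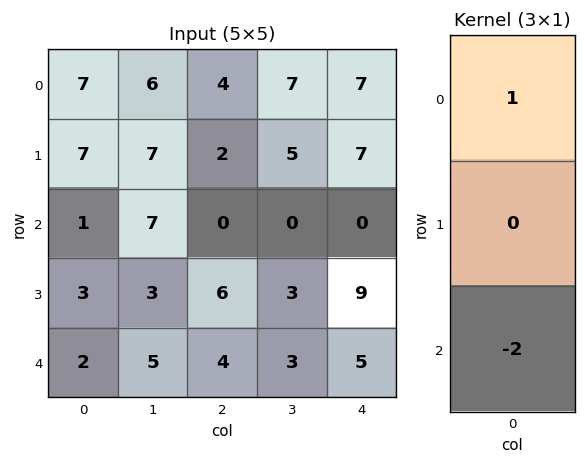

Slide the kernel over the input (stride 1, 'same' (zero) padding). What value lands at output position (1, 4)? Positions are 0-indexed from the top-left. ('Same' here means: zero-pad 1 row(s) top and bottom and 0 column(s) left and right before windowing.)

7

The receptive field on the zero-padded input at this output position is [7 / 7 / 0]. Elementwise product with the kernel and sum: 7·1 + 0·-2.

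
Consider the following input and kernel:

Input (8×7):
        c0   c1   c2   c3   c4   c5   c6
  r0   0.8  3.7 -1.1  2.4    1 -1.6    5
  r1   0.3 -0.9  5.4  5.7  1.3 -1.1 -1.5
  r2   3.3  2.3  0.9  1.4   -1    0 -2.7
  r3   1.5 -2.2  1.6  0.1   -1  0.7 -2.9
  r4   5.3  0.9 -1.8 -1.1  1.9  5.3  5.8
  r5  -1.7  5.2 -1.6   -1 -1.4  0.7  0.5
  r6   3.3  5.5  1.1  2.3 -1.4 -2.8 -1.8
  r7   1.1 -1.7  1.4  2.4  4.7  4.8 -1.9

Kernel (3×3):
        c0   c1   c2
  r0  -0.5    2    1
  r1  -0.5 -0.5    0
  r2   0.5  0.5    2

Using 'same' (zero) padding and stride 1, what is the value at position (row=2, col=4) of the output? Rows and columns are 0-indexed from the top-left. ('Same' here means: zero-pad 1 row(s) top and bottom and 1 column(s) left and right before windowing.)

The receptive field on the zero-padded input at this output position is [5.7 1.3 -1.1 / 1.4 -1 0 / 0.1 -1 0.7]. Elementwise product with the kernel and sum: 5.7·-0.5 + 1.3·2 + -1.1·1 + 1.4·-0.5 + -1·-0.5 + 0.1·0.5 + -1·0.5 + 0.7·2.

-0.6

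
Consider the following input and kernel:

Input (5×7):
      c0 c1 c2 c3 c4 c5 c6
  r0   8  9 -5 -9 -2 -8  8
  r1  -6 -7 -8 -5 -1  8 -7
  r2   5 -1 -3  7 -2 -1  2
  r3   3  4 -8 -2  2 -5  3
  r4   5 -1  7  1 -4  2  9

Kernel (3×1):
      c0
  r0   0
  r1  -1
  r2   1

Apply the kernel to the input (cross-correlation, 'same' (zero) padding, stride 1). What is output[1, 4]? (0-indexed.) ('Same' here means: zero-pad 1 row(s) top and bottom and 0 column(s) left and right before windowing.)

The receptive field on the zero-padded input at this output position is [-2 / -1 / -2]. Elementwise product with the kernel and sum: -1·-1 + -2·1.

-1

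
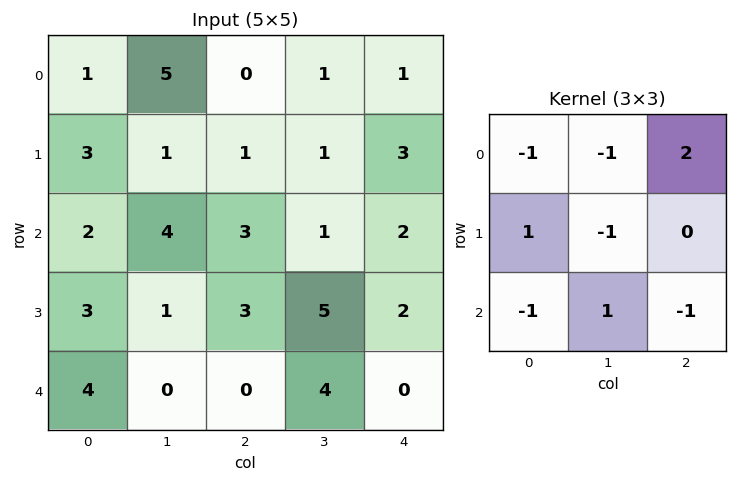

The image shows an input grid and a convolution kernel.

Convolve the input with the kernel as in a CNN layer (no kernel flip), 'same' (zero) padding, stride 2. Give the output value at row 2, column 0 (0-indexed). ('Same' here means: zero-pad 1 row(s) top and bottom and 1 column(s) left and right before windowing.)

-5

The receptive field on the zero-padded input at this output position is [0 3 1 / 0 4 0 / 0 0 0]. Elementwise product with the kernel and sum: 0·-1 + 3·-1 + 1·2 + 0·1 + 4·-1 + 0·-1 + 0·1 + 0·-1.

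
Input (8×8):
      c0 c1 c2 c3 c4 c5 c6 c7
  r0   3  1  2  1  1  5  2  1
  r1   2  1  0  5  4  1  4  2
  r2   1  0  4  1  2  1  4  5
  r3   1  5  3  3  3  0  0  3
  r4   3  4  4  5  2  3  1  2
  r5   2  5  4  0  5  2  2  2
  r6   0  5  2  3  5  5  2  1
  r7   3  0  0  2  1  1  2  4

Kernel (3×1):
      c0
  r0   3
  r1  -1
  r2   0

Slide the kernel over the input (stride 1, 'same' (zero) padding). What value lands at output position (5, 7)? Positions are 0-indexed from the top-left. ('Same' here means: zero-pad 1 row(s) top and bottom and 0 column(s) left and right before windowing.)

4

The receptive field on the zero-padded input at this output position is [2 / 2 / 1]. Elementwise product with the kernel and sum: 2·3 + 2·-1.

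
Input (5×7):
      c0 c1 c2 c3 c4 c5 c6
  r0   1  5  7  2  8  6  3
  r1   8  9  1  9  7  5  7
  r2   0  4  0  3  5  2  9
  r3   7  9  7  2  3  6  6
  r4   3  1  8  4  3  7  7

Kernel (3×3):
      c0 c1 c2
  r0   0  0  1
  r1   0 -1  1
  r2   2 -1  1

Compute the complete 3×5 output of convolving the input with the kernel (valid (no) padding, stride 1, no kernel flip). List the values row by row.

Output[0,0]: The receptive field on the input at this output position is [1 5 7 / 8 9 1 / 0 4 0]. Elementwise product with the kernel and sum: 7·1 + 9·-1 + 1·1 + 0·2 + 4·-1 + 0·1.
Output[0,1]: The receptive field on the input at this output position is [5 7 2 / 9 1 9 / 4 0 3]. Elementwise product with the kernel and sum: 2·1 + 1·-1 + 9·1 + 4·2 + 0·-1 + 3·1.

-5 21 8 7 22
9 25 24 9 20
11 -4 21 17 15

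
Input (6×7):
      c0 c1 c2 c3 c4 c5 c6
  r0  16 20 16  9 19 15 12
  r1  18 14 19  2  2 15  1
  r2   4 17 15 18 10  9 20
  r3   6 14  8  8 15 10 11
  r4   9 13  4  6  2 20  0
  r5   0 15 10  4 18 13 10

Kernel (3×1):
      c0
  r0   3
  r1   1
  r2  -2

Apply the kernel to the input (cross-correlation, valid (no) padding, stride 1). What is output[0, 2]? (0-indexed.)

The receptive field on the input at this output position is [16 / 19 / 15]. Elementwise product with the kernel and sum: 16·3 + 19·1 + 15·-2.

37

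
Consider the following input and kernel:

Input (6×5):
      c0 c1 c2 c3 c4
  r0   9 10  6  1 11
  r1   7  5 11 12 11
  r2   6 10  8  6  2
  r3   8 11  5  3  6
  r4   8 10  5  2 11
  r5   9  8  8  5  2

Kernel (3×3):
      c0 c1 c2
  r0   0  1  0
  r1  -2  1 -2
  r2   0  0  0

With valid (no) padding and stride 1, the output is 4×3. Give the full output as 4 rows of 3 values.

-21 -17 -31
-13 -13 -2
-5 -15 -13
-5 -14 -27

Output[0,0]: The receptive field on the input at this output position is [9 10 6 / 7 5 11 / 6 10 8]. Elementwise product with the kernel and sum: 10·1 + 7·-2 + 5·1 + 11·-2.
Output[0,1]: The receptive field on the input at this output position is [10 6 1 / 5 11 12 / 10 8 6]. Elementwise product with the kernel and sum: 6·1 + 5·-2 + 11·1 + 12·-2.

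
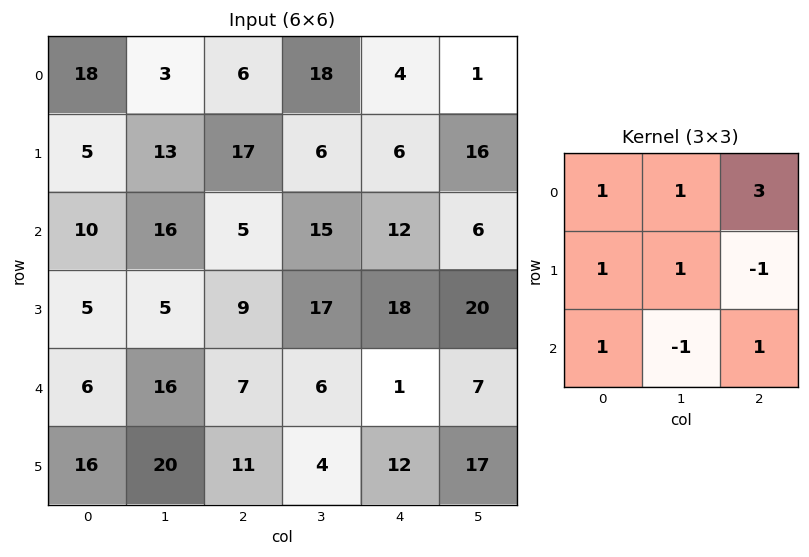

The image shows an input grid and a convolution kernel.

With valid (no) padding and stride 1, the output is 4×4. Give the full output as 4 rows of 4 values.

Output[0,0]: The receptive field on the input at this output position is [18 3 6 / 5 13 17 / 10 16 5]. Elementwise product with the kernel and sum: 18·1 + 3·1 + 6·3 + 5·1 + 13·1 + 17·-1 + 10·1 + 16·-1 + 5·1.

39 113 55 30
99 67 59 100
39 78 66 72
59 95 111 104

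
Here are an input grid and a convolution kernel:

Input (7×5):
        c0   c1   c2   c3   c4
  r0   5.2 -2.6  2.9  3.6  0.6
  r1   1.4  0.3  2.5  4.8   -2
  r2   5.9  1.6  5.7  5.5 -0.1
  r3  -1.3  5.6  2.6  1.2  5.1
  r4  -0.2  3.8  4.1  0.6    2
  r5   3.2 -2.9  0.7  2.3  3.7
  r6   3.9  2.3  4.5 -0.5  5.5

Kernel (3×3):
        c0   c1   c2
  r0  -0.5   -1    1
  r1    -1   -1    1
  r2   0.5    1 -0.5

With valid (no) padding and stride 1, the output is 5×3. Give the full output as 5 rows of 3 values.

Output[0,0]: The receptive field on the input at this output position is [5.2 -2.6 2.9 / 1.4 0.3 2.5 / 5.9 1.6 5.7]. Elementwise product with the kernel and sum: 5.2·-0.5 + -2.6·-1 + 2.9·1 + 1.4·-1 + 0.3·-1 + 2.5·1 + 5.9·0.5 + 1.6·1 + 5.7·-0.5.

5.4 7.75 -5.35
3.35 5.15 -19.4
1.1 -2.3 -5.5
-3.5 -13.4 0.7
2.8 5 -0.95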